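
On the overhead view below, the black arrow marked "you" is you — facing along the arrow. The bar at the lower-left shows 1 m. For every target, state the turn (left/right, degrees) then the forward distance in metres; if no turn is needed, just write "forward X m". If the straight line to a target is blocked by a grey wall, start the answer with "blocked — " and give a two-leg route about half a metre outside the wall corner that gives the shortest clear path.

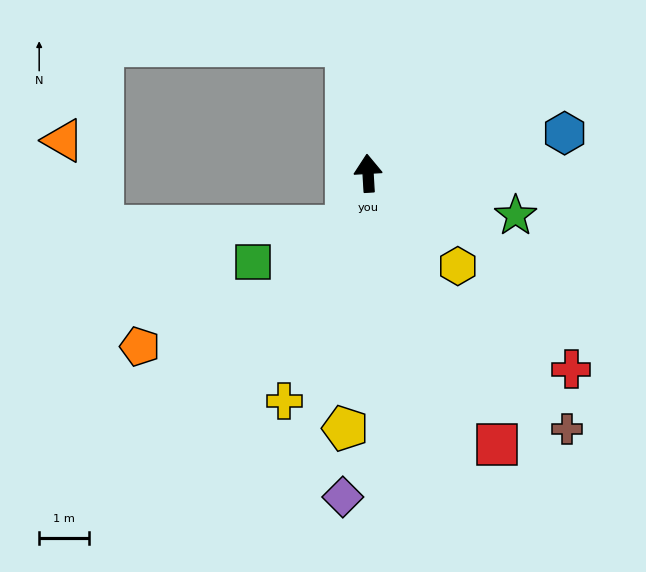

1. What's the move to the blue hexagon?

turn right 82°, forward 4.0 m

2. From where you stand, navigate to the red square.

turn right 158°, forward 6.0 m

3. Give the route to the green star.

turn right 109°, forward 3.1 m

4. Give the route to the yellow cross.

turn left 156°, forward 4.8 m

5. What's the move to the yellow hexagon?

turn right 139°, forward 2.6 m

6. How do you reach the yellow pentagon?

turn left 172°, forward 5.1 m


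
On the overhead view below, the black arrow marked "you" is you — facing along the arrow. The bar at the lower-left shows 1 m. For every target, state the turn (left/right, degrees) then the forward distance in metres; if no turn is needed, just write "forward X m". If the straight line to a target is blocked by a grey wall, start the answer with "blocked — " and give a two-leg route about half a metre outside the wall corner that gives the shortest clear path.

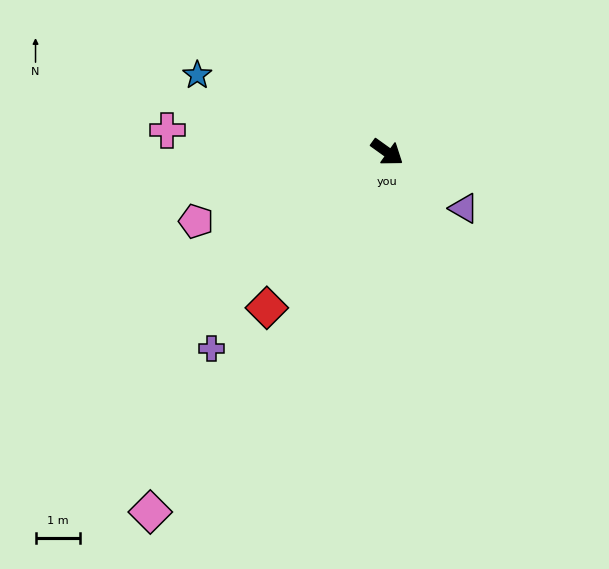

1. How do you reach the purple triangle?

forward 2.2 m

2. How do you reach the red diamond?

turn right 92°, forward 4.5 m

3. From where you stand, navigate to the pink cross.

turn right 150°, forward 5.0 m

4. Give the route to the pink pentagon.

turn right 124°, forward 4.6 m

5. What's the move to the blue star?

turn right 166°, forward 4.6 m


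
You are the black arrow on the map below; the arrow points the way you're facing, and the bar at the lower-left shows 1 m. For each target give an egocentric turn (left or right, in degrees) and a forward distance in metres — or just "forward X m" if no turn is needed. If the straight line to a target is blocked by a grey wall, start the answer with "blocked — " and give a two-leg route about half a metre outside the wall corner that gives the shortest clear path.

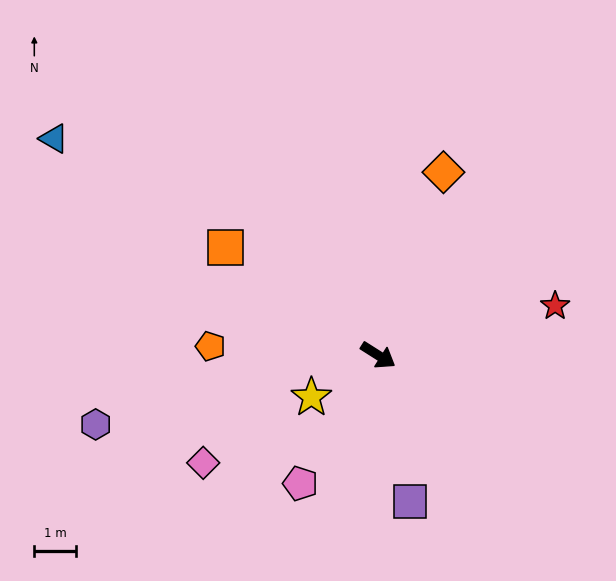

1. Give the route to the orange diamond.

turn left 103°, forward 4.7 m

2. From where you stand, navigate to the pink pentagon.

turn right 89°, forward 3.6 m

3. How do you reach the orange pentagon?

turn right 151°, forward 4.0 m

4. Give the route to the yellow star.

turn right 115°, forward 1.9 m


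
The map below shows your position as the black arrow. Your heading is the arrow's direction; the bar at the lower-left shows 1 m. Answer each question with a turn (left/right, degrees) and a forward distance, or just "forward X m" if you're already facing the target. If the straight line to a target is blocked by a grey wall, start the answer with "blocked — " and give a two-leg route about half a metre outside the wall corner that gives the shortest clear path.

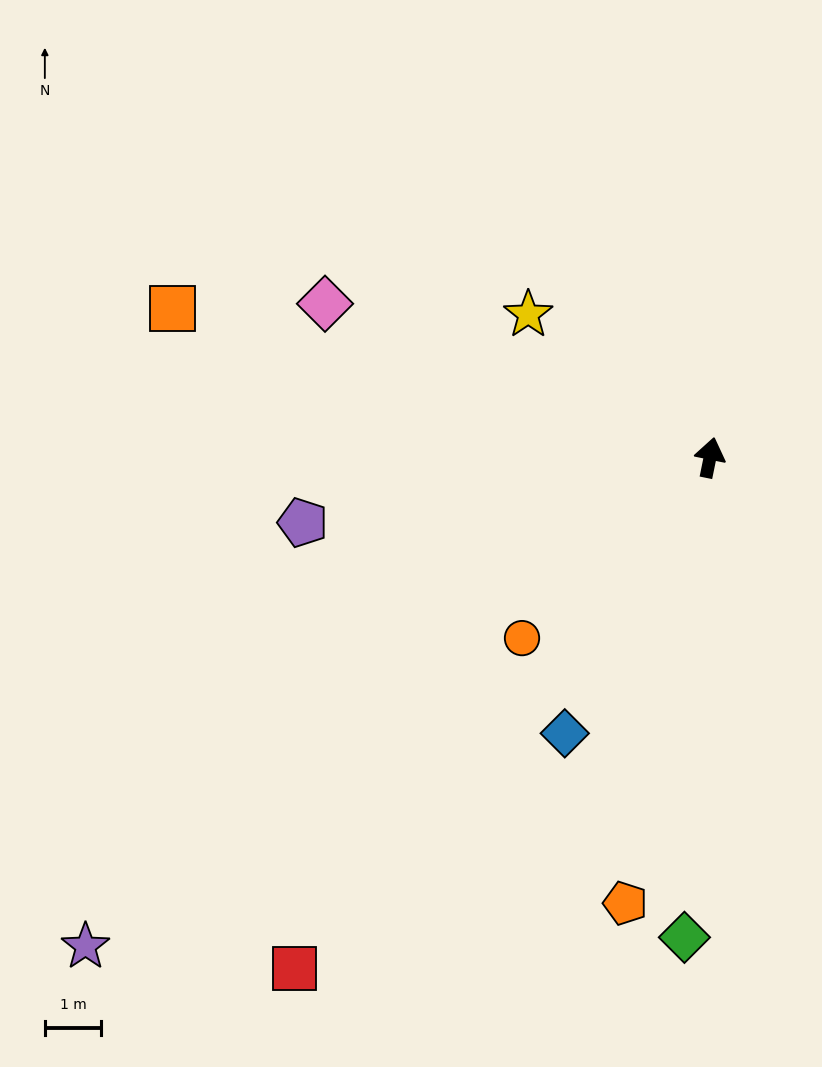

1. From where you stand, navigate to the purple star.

turn left 140°, forward 14.1 m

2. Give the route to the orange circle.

turn left 145°, forward 4.6 m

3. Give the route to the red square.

turn left 152°, forward 11.7 m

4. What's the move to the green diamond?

turn right 172°, forward 8.5 m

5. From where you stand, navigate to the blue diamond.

turn left 164°, forward 5.5 m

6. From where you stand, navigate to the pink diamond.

turn left 80°, forward 7.4 m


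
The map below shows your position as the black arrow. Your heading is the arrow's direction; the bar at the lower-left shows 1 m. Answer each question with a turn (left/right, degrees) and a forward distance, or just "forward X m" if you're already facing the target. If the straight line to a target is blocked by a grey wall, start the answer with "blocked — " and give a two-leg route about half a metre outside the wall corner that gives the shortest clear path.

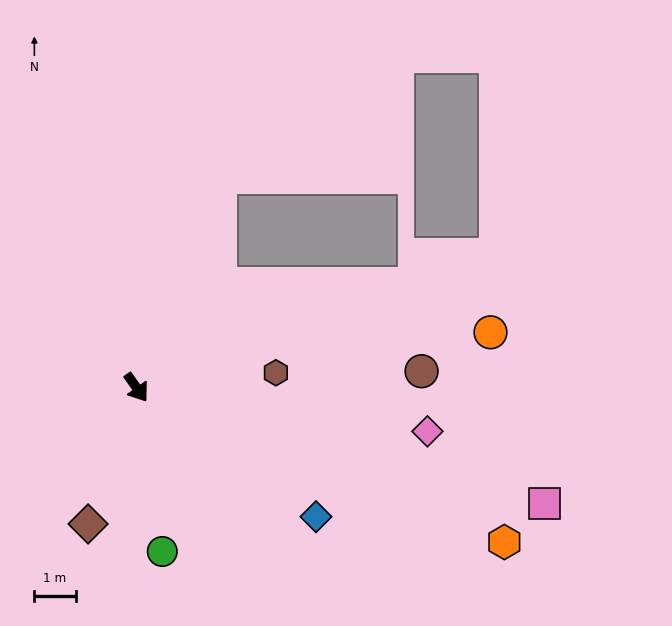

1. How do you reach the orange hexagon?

turn left 32°, forward 9.7 m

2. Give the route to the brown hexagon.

turn left 61°, forward 3.4 m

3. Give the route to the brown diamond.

turn right 55°, forward 3.5 m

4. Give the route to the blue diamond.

turn left 19°, forward 5.4 m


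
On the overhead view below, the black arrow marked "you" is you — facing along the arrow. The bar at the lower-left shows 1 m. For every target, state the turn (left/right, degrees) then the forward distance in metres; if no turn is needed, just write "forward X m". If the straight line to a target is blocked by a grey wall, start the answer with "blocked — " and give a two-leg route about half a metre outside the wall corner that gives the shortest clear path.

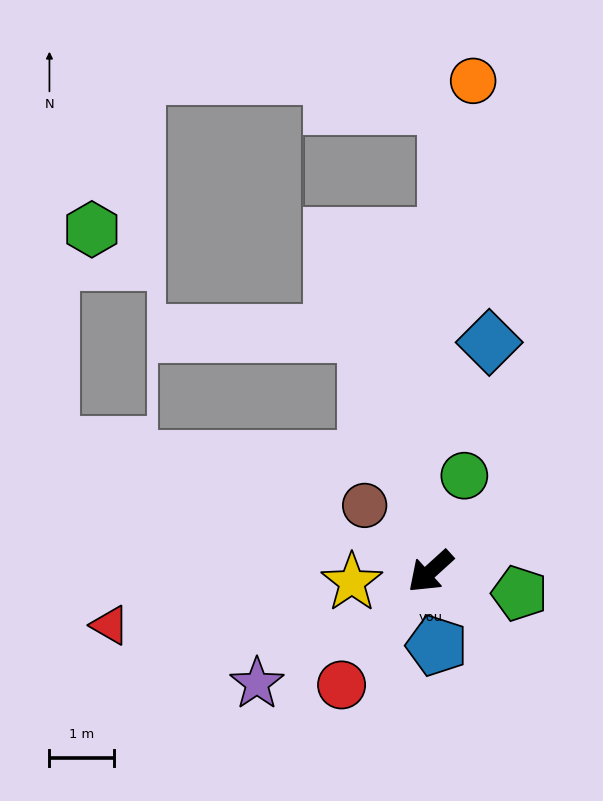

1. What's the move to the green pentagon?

turn left 124°, forward 1.4 m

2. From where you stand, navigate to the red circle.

turn left 10°, forward 2.2 m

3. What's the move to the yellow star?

turn right 34°, forward 1.2 m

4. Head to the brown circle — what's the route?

turn right 87°, forward 1.4 m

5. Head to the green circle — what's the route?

turn right 152°, forward 1.6 m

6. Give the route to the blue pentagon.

turn left 53°, forward 1.1 m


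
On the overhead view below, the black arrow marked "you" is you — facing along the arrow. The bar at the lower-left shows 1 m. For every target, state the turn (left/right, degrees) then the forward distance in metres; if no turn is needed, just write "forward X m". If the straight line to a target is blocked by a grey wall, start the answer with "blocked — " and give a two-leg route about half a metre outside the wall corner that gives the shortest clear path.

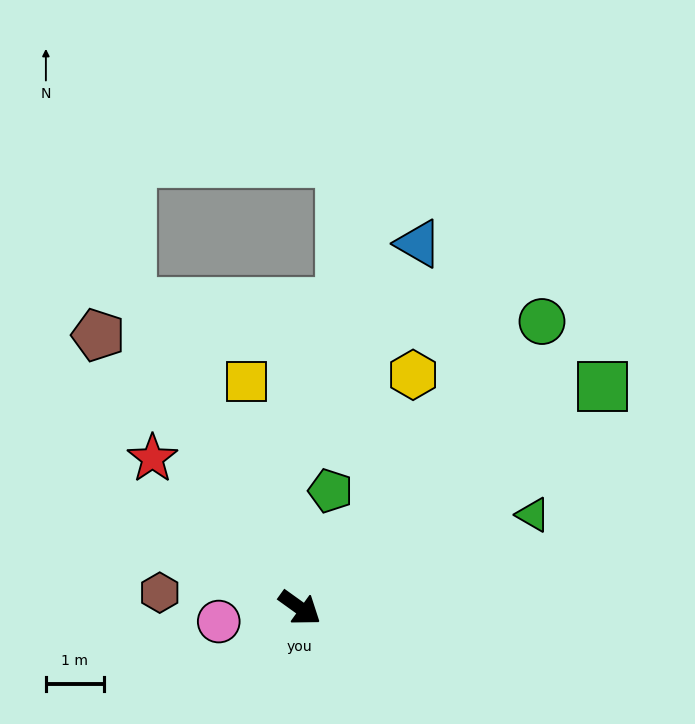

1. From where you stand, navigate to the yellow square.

turn left 139°, forward 4.0 m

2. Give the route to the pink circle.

turn right 135°, forward 1.4 m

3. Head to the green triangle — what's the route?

turn left 57°, forward 4.3 m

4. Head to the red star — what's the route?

turn left 170°, forward 3.6 m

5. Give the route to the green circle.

turn left 85°, forward 6.5 m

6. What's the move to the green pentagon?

turn left 111°, forward 2.1 m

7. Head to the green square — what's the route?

turn left 72°, forward 6.5 m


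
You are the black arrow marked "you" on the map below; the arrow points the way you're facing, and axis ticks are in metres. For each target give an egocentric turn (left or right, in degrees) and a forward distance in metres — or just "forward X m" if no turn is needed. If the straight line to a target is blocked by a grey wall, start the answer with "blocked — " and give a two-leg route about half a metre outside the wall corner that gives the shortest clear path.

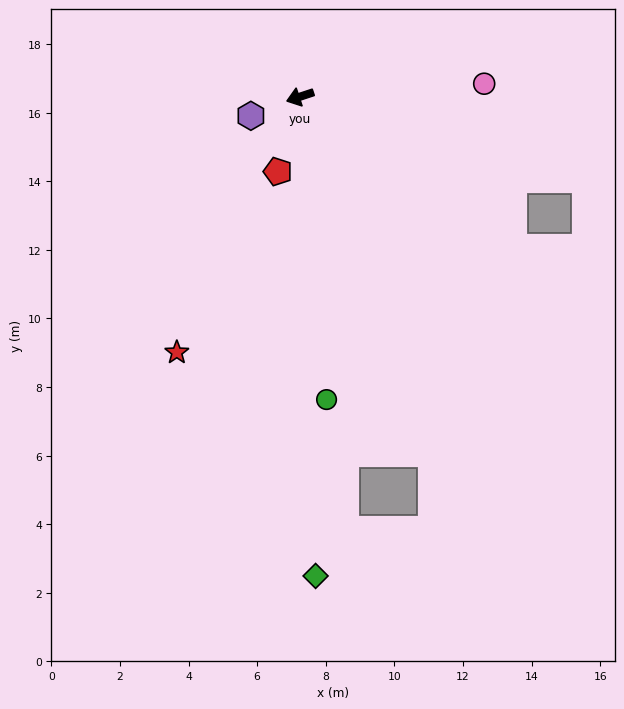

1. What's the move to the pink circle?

turn left 166°, forward 5.4 m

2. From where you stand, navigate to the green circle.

turn left 77°, forward 8.9 m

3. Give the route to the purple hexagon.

turn left 3°, forward 1.5 m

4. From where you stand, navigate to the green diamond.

turn left 74°, forward 14.0 m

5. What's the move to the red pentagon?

turn left 55°, forward 2.3 m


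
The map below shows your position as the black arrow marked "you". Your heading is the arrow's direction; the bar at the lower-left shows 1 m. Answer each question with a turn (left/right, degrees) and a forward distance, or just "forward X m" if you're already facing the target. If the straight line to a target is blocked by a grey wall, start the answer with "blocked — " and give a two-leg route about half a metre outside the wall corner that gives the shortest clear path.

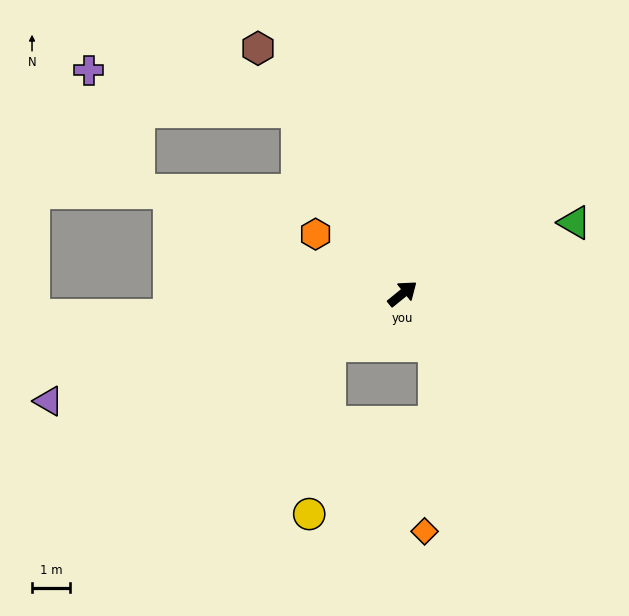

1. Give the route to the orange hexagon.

turn left 107°, forward 2.8 m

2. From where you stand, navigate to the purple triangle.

turn left 158°, forward 9.8 m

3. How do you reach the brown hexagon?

turn left 81°, forward 7.5 m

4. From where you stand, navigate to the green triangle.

turn right 17°, forward 4.9 m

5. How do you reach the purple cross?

blocked — turn left 81°, forward 5.5 m, then turn left 49°, forward 5.6 m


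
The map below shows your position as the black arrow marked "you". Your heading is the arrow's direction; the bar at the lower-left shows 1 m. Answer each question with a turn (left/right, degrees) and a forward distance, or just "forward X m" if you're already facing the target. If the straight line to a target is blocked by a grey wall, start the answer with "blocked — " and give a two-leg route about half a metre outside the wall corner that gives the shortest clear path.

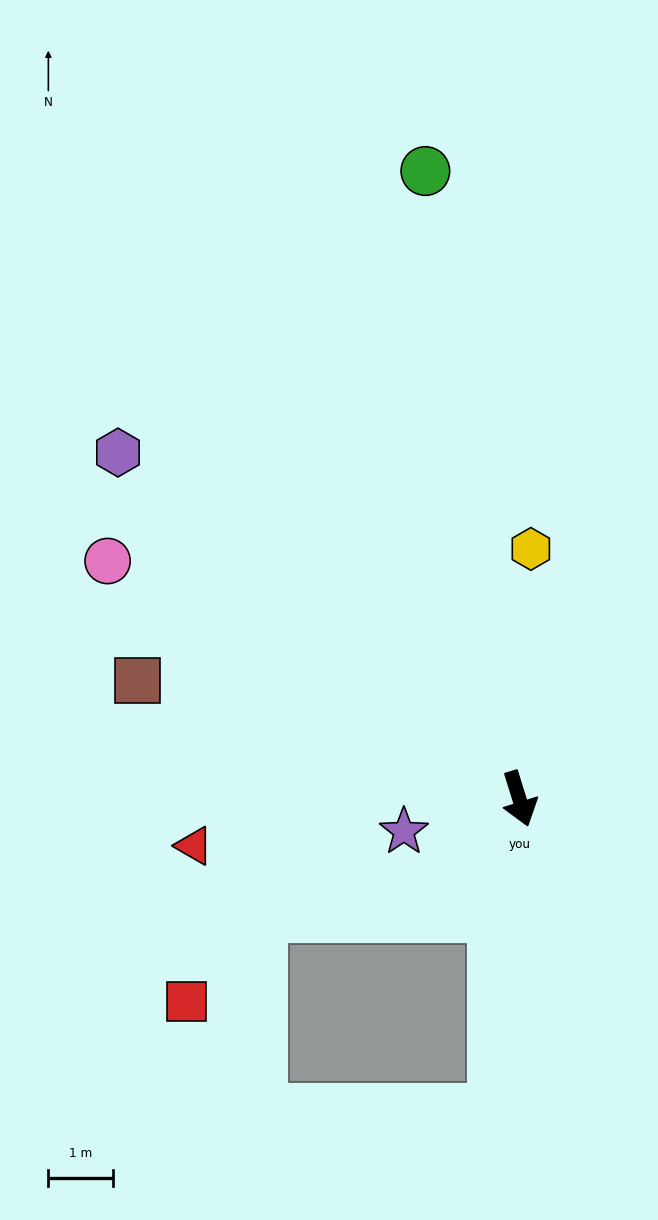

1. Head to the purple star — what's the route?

turn right 91°, forward 1.9 m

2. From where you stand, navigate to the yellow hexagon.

turn left 160°, forward 3.9 m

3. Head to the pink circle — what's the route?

turn right 137°, forward 7.4 m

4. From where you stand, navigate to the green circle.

turn left 171°, forward 9.8 m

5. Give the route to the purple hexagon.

turn right 148°, forward 8.2 m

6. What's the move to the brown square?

turn right 124°, forward 6.2 m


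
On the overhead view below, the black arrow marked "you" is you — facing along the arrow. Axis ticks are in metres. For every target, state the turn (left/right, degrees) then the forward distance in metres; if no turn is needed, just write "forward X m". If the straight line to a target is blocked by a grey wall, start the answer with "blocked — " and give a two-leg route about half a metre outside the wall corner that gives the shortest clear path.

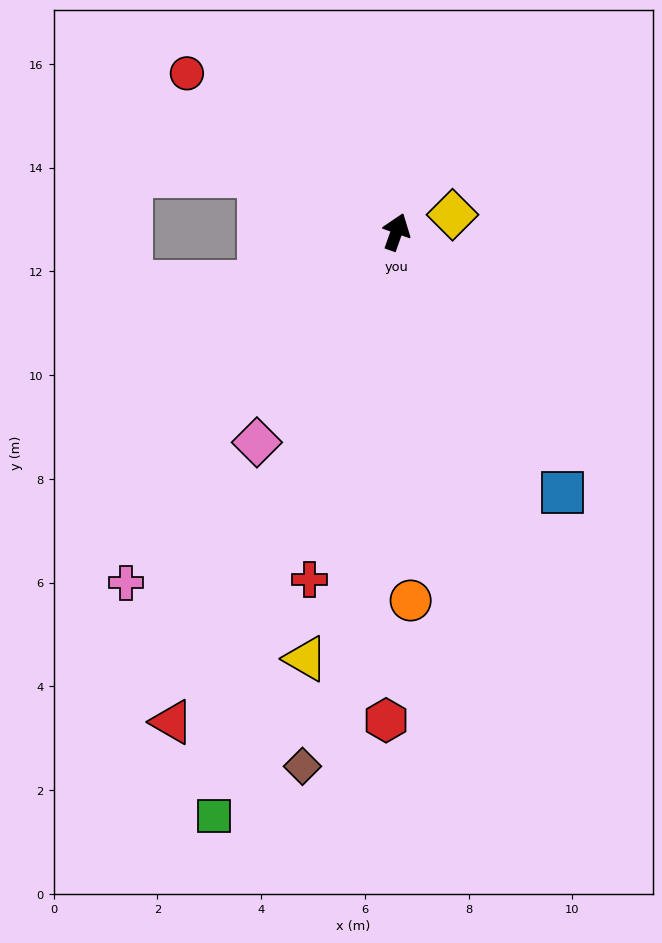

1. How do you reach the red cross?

turn right 175°, forward 6.9 m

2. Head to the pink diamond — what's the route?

turn left 166°, forward 4.9 m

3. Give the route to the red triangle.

turn left 175°, forward 10.4 m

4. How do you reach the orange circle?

turn right 158°, forward 7.1 m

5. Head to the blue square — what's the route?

turn right 128°, forward 6.0 m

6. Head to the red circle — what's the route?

turn left 72°, forward 5.1 m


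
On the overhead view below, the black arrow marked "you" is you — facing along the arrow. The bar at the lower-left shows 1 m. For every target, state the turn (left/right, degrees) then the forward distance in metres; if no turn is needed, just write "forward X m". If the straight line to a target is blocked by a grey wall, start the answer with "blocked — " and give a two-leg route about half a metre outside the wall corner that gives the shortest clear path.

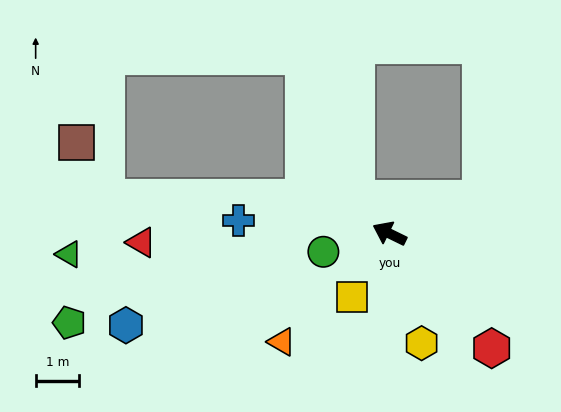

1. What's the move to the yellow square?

turn left 86°, forward 1.7 m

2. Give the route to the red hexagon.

turn left 158°, forward 3.6 m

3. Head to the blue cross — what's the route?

turn left 21°, forward 3.5 m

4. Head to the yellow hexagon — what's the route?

turn left 132°, forward 2.6 m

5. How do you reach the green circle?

turn left 41°, forward 1.6 m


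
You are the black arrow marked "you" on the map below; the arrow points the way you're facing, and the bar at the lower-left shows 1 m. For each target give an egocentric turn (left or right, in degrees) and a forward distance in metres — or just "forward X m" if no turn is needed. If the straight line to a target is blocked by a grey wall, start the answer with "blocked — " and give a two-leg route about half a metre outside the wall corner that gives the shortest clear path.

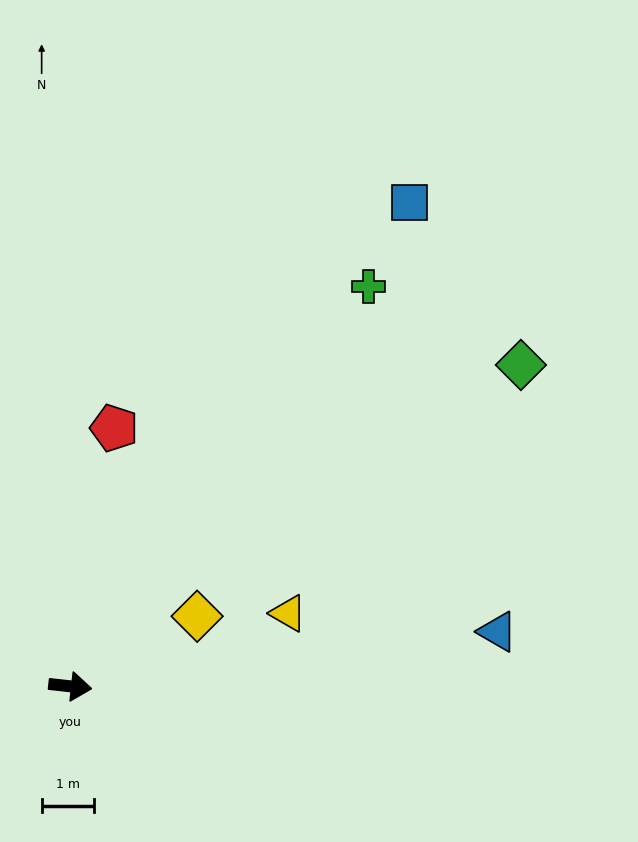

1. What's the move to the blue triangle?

turn left 14°, forward 8.2 m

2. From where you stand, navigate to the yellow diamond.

turn left 35°, forward 2.7 m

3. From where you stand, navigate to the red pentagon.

turn left 87°, forward 5.0 m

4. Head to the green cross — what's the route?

turn left 60°, forward 9.4 m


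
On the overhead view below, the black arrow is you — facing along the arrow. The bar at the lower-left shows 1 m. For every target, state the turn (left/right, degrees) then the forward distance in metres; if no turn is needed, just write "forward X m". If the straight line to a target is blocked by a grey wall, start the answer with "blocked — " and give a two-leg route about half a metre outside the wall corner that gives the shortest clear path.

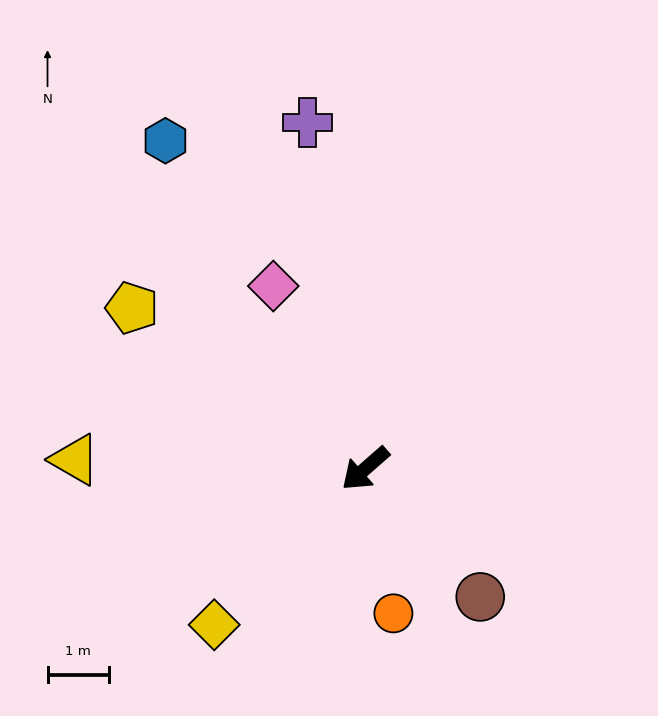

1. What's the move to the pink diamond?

turn right 105°, forward 3.3 m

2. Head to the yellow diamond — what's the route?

turn left 5°, forward 3.5 m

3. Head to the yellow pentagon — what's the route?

turn right 76°, forward 4.6 m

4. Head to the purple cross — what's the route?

turn right 122°, forward 5.7 m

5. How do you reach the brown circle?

turn left 91°, forward 2.8 m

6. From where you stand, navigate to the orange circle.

turn left 60°, forward 2.4 m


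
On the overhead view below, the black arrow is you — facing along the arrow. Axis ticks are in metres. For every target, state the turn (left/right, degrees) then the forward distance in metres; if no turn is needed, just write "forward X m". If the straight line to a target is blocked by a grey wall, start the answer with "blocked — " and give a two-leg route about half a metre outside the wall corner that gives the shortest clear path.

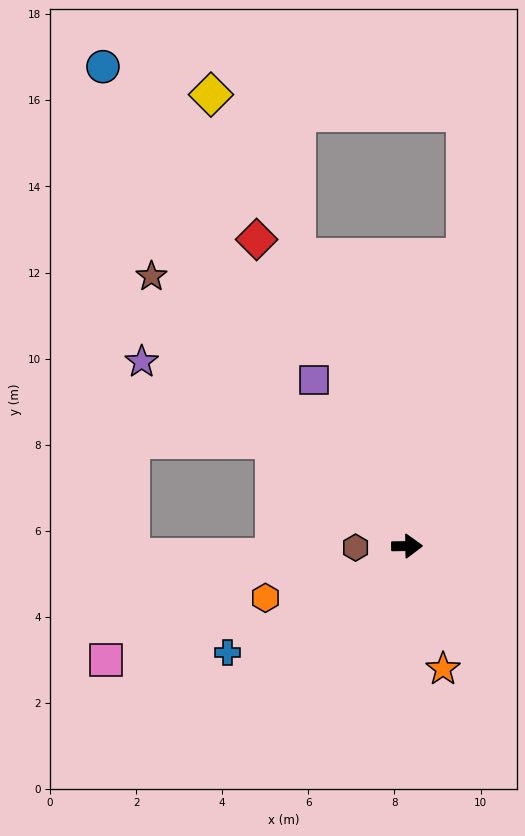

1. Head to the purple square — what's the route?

turn left 118°, forward 4.4 m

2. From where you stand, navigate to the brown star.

turn left 133°, forward 8.6 m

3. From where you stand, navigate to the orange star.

turn right 74°, forward 3.0 m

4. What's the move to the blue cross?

turn right 150°, forward 4.9 m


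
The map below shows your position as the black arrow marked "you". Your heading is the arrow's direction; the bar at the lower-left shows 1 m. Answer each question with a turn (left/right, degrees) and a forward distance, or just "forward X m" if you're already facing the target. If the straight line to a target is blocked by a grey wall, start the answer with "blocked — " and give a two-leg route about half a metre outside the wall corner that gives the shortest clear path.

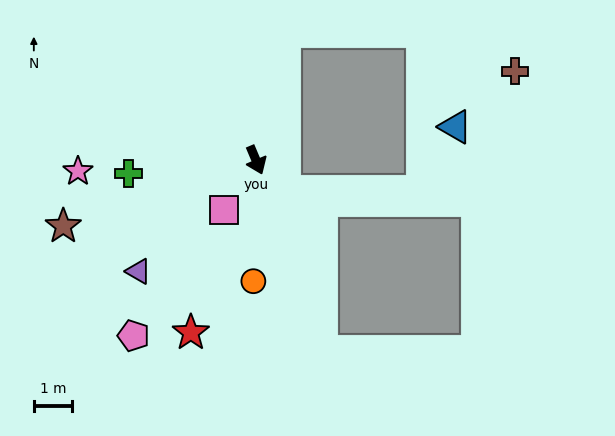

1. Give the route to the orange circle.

turn right 24°, forward 3.2 m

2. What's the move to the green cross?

turn right 107°, forward 3.4 m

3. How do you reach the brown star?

turn right 94°, forward 5.4 m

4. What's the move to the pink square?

turn right 56°, forward 1.6 m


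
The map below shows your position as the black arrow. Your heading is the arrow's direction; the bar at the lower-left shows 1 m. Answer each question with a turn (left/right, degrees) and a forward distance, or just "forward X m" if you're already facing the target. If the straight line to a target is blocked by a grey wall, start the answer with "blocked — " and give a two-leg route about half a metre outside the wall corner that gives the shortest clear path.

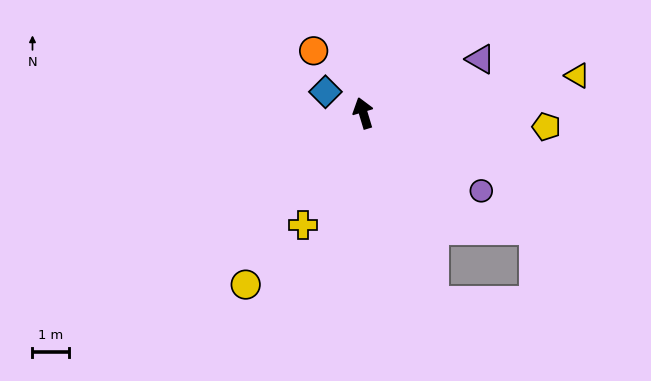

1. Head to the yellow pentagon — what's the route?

turn right 111°, forward 5.0 m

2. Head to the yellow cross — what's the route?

turn left 135°, forward 3.4 m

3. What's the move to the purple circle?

turn right 140°, forward 3.8 m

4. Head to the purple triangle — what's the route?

turn right 82°, forward 3.5 m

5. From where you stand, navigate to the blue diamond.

turn left 44°, forward 1.2 m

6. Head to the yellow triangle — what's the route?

turn right 97°, forward 5.9 m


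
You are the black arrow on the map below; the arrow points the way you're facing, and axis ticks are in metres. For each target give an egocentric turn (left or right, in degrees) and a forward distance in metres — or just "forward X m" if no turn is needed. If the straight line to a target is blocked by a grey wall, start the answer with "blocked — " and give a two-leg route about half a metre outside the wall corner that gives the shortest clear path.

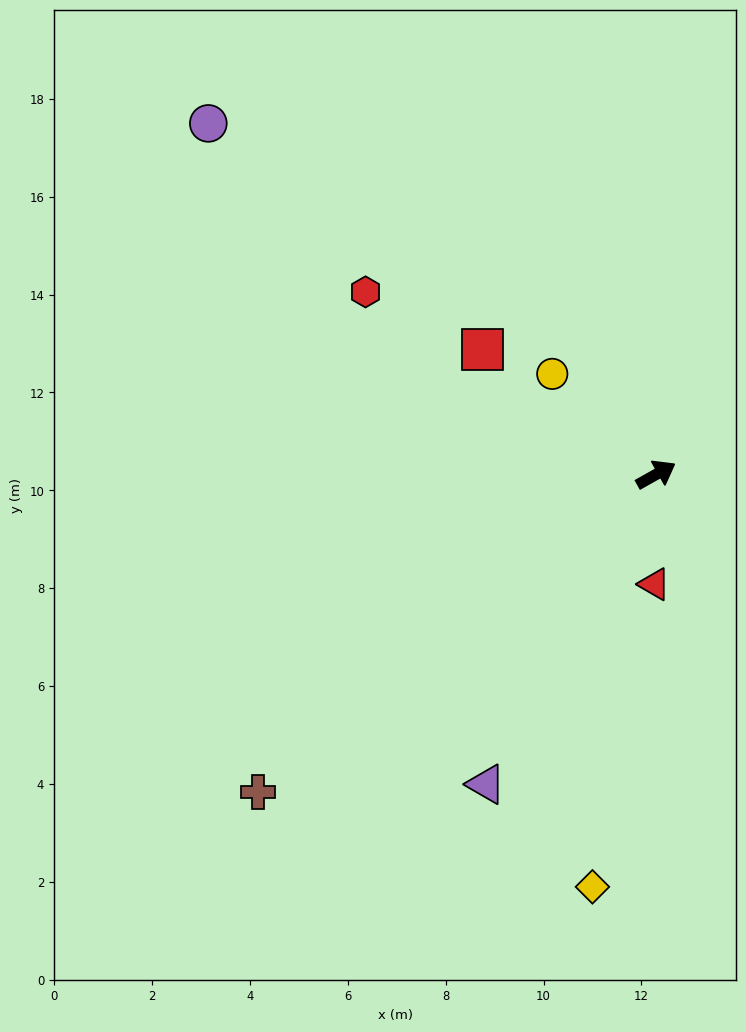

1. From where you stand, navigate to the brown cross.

turn right 171°, forward 10.4 m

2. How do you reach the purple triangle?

turn right 148°, forward 7.2 m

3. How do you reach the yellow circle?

turn left 107°, forward 3.0 m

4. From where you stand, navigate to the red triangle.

turn right 120°, forward 2.2 m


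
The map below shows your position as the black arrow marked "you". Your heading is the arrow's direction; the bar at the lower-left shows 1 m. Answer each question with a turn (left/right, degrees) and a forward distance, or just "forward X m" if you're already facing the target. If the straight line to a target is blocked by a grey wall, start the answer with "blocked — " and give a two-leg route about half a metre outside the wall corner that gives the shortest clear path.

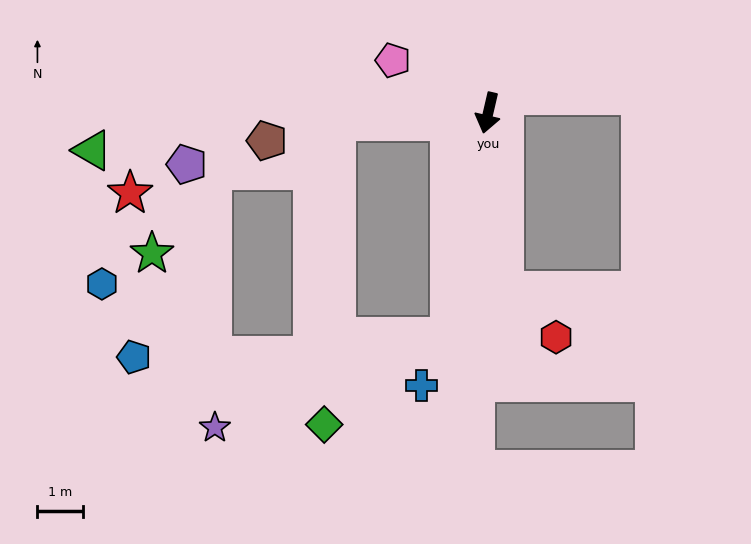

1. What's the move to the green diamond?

blocked — turn right 74°, forward 3.3 m, then turn left 85°, forward 6.6 m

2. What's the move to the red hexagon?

blocked — turn left 18°, forward 3.9 m, then turn left 43°, forward 1.5 m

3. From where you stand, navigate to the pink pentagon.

turn right 106°, forward 2.4 m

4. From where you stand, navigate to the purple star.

blocked — turn left 3°, forward 5.0 m, then turn right 59°, forward 5.5 m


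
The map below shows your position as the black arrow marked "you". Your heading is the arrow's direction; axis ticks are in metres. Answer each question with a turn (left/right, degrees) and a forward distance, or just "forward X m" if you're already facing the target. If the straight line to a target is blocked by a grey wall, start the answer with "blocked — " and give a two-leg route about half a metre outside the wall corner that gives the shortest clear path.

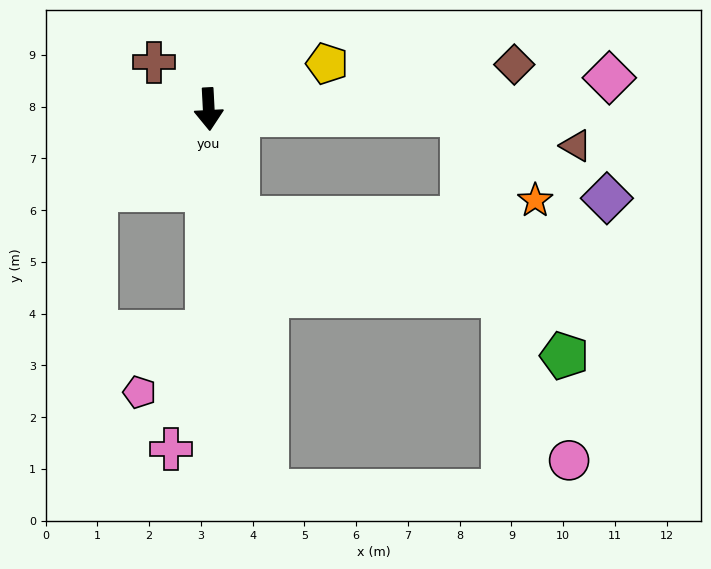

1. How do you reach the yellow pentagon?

turn left 108°, forward 2.5 m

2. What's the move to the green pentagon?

blocked — turn left 86°, forward 4.9 m, then turn right 66°, forward 5.1 m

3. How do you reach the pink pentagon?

blocked — turn right 3°, forward 4.3 m, then turn right 48°, forward 1.8 m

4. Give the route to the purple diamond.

blocked — turn left 86°, forward 4.9 m, then turn right 29°, forward 3.2 m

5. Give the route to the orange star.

blocked — turn left 86°, forward 4.9 m, then turn right 49°, forward 2.2 m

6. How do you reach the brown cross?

turn right 134°, forward 1.4 m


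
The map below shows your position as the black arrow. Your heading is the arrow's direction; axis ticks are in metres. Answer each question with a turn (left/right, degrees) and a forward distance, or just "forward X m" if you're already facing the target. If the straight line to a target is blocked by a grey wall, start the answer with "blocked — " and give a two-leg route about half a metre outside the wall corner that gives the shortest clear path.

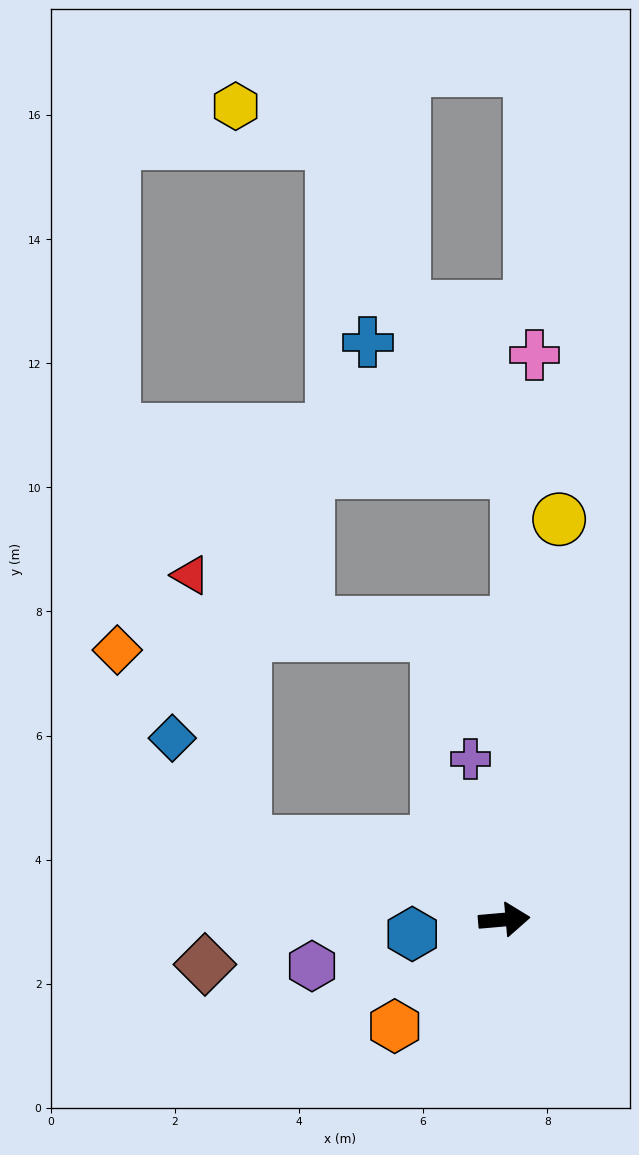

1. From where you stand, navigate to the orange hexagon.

turn right 141°, forward 2.5 m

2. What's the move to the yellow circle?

turn left 77°, forward 6.5 m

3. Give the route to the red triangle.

blocked — turn left 158°, forward 4.4 m, then turn right 61°, forward 4.4 m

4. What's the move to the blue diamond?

blocked — turn left 158°, forward 4.4 m, then turn right 38°, forward 2.0 m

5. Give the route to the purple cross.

turn left 97°, forward 2.6 m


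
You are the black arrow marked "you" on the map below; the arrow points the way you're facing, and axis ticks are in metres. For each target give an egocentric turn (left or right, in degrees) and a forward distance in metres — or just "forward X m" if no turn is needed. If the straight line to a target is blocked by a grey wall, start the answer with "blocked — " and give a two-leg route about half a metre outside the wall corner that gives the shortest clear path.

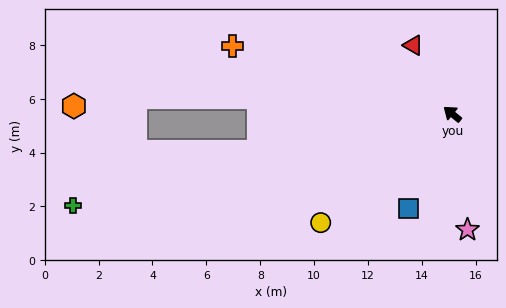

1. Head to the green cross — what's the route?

turn left 53°, forward 14.5 m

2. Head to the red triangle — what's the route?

turn right 21°, forward 2.9 m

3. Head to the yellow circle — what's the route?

turn left 79°, forward 6.3 m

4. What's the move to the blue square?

turn left 104°, forward 3.9 m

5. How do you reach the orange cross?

turn left 22°, forward 8.5 m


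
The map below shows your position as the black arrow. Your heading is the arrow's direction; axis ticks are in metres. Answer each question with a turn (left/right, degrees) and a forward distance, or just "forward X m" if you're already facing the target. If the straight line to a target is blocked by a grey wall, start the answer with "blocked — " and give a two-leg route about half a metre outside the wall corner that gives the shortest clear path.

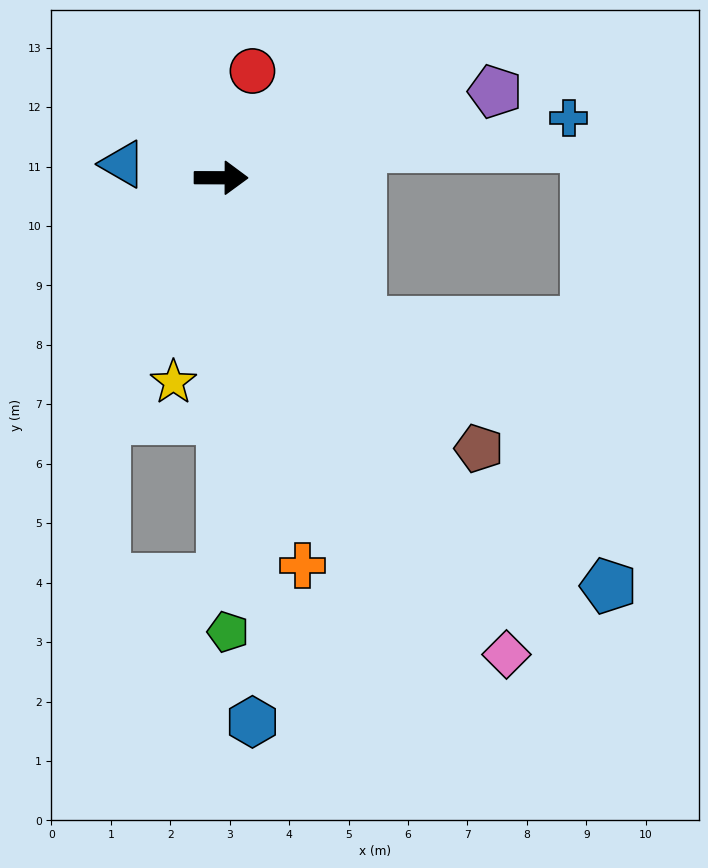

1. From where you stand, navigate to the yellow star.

turn right 103°, forward 3.5 m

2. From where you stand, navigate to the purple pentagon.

turn left 18°, forward 4.8 m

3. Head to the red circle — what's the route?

turn left 74°, forward 1.9 m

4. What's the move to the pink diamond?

turn right 59°, forward 9.3 m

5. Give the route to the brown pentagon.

turn right 46°, forward 6.3 m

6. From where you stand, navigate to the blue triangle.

turn left 172°, forward 1.7 m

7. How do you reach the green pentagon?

turn right 89°, forward 7.6 m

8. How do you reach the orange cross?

turn right 78°, forward 6.7 m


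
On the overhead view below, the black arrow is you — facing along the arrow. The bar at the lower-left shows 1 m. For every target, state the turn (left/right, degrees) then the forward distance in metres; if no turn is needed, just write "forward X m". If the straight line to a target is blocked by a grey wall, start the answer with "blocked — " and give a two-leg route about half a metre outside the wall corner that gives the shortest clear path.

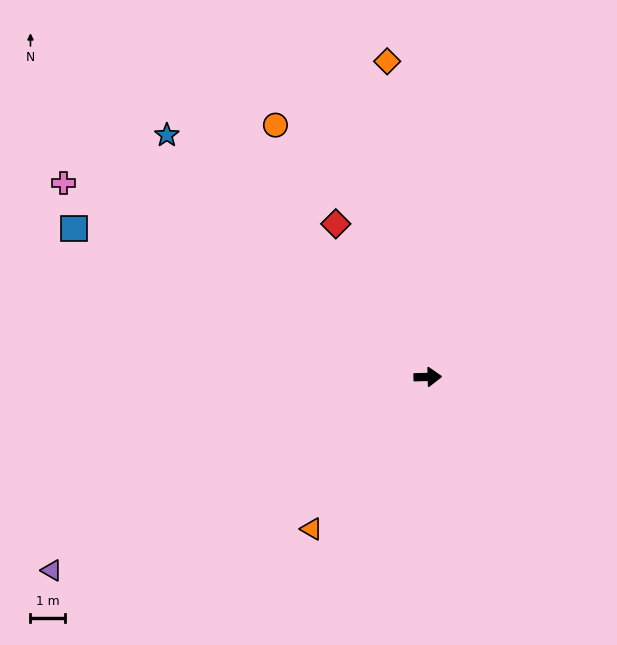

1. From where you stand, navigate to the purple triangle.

turn right 154°, forward 12.3 m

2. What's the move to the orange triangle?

turn right 129°, forward 5.6 m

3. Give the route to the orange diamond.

turn left 96°, forward 9.2 m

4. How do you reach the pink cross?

turn left 150°, forward 12.0 m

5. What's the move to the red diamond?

turn left 119°, forward 5.2 m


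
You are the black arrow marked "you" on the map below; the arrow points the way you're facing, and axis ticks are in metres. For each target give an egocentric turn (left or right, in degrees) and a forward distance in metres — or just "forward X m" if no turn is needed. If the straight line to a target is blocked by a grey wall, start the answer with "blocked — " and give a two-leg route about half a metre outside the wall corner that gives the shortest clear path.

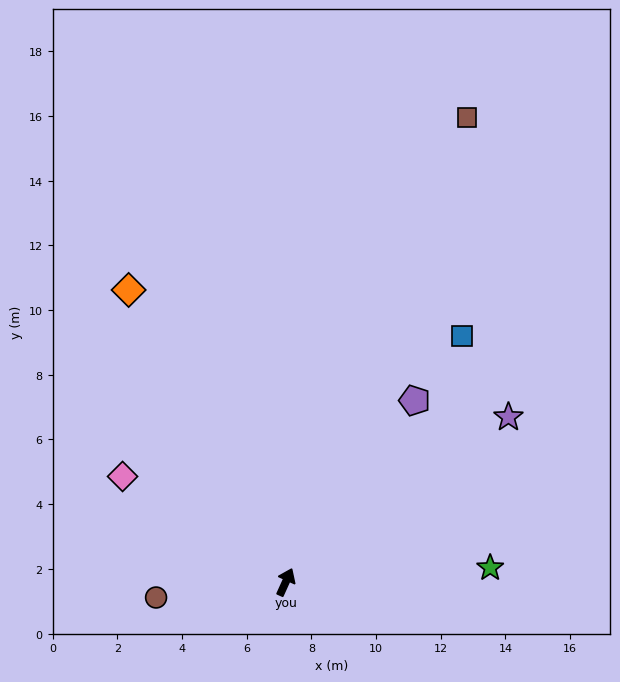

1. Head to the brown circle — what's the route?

turn left 121°, forward 4.0 m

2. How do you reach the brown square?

turn left 3°, forward 15.4 m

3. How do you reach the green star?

turn right 62°, forward 6.3 m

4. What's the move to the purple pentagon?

turn right 11°, forward 6.9 m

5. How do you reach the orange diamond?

turn left 53°, forward 10.3 m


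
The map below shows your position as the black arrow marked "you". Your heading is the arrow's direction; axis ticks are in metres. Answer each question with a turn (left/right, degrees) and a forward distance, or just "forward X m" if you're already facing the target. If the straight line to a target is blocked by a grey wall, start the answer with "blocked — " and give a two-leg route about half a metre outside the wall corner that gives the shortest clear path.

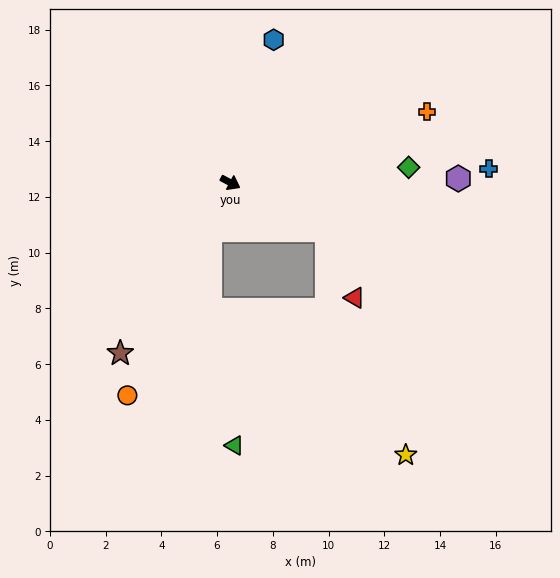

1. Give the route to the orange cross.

turn left 48°, forward 7.5 m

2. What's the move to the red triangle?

blocked — forward 3.9 m, then turn right 39°, forward 2.6 m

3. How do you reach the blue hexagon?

turn left 101°, forward 5.4 m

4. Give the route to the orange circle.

turn right 88°, forward 8.5 m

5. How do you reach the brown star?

turn right 95°, forward 7.3 m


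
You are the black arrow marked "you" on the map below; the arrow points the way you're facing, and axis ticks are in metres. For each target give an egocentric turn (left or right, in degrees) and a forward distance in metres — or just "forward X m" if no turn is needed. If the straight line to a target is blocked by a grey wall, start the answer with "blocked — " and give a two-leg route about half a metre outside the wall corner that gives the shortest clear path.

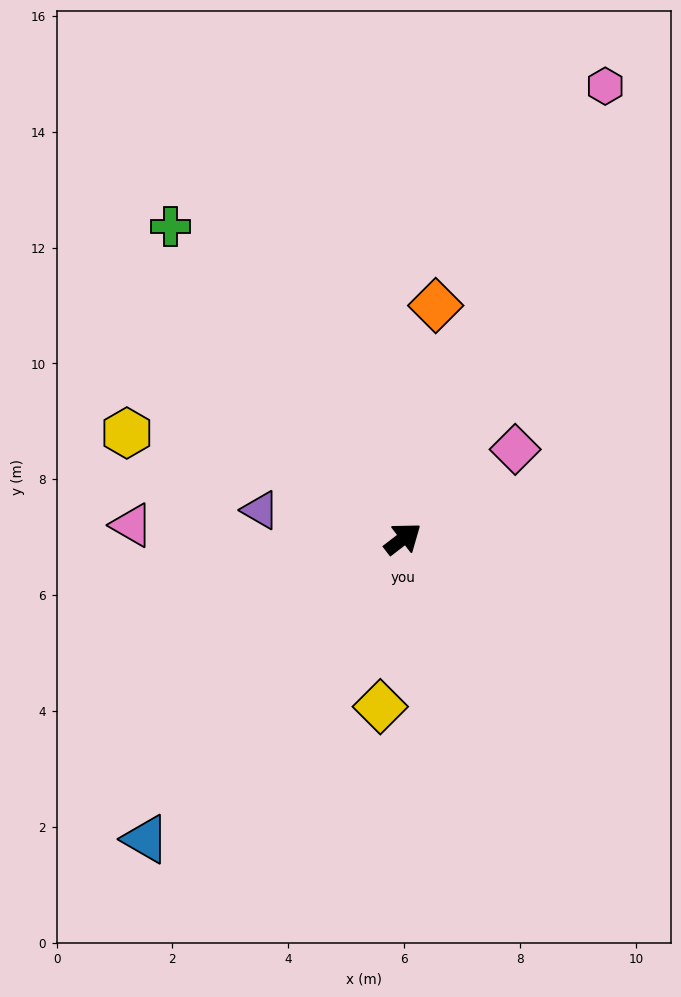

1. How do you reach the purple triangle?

turn left 131°, forward 2.5 m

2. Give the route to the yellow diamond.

turn right 135°, forward 2.9 m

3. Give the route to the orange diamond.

turn left 44°, forward 4.1 m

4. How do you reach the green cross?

turn left 89°, forward 6.7 m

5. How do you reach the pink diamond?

forward 2.5 m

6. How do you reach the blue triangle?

turn right 168°, forward 6.8 m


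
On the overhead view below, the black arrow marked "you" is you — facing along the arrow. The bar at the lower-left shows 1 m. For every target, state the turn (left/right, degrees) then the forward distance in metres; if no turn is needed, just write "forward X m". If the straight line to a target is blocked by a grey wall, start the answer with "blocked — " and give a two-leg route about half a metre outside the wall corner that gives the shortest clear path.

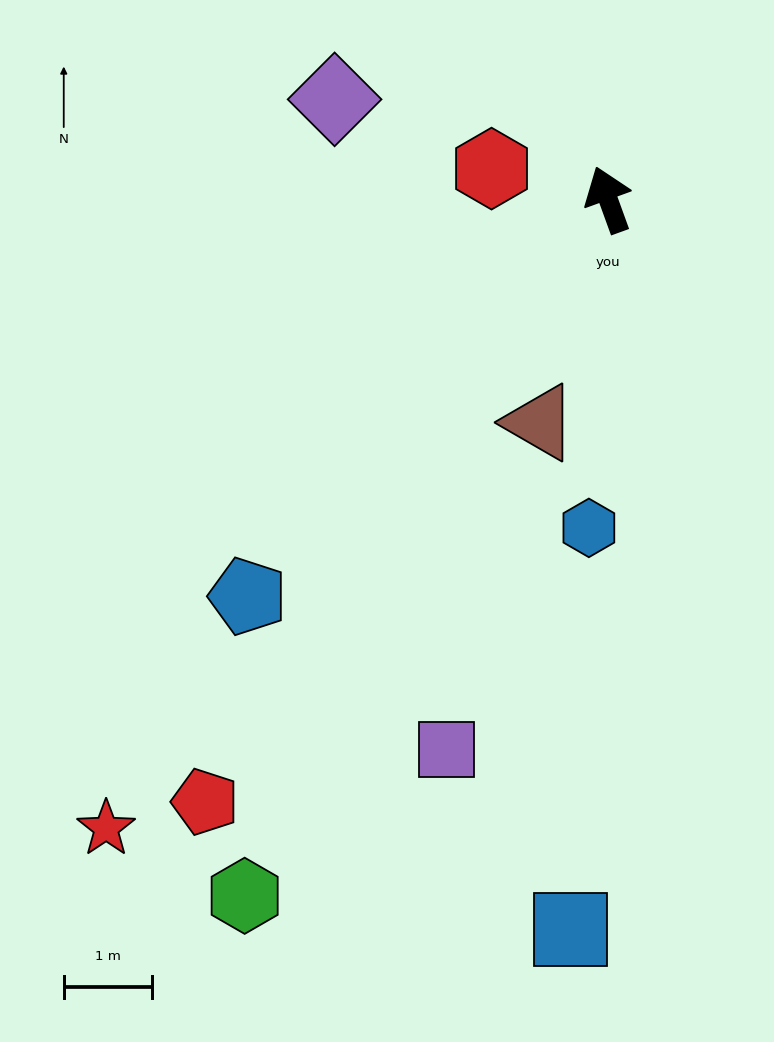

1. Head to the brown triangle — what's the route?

turn left 143°, forward 2.6 m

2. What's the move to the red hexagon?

turn left 55°, forward 1.4 m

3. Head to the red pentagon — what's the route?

turn left 126°, forward 8.2 m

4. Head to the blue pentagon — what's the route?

turn left 118°, forward 6.1 m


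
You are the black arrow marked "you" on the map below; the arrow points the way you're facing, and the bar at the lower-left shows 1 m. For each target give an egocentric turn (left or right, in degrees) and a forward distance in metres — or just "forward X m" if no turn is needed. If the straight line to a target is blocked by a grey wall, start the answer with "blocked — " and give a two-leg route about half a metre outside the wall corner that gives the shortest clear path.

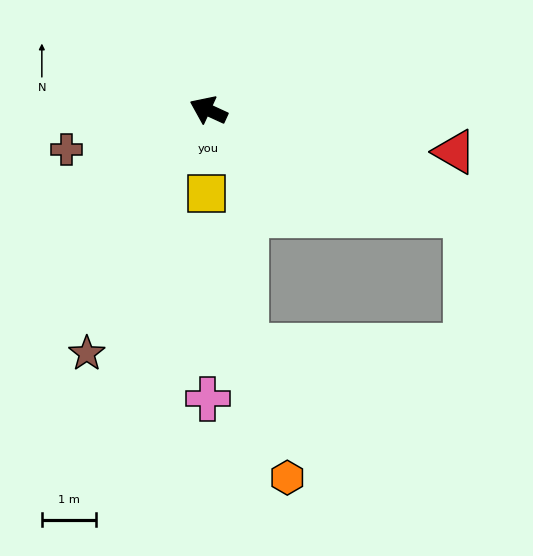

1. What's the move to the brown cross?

turn left 40°, forward 2.7 m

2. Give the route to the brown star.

turn left 88°, forward 5.0 m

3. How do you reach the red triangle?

turn right 165°, forward 4.6 m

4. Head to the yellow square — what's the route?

turn left 113°, forward 1.5 m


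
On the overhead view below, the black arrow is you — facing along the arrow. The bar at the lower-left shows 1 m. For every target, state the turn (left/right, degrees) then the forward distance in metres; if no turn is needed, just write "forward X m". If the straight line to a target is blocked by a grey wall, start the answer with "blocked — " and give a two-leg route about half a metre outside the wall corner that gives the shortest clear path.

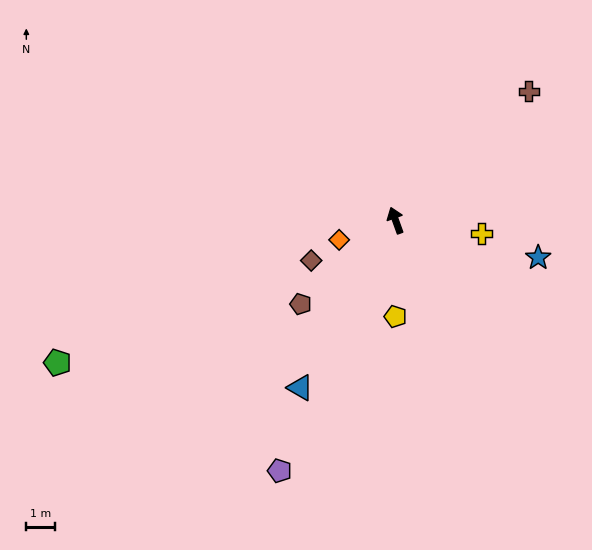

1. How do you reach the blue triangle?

turn left 131°, forward 6.6 m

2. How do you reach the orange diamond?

turn left 89°, forward 2.0 m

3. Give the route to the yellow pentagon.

turn left 160°, forward 3.3 m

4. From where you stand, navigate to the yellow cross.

turn right 119°, forward 3.0 m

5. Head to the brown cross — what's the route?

turn right 66°, forward 6.4 m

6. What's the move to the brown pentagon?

turn left 112°, forward 4.3 m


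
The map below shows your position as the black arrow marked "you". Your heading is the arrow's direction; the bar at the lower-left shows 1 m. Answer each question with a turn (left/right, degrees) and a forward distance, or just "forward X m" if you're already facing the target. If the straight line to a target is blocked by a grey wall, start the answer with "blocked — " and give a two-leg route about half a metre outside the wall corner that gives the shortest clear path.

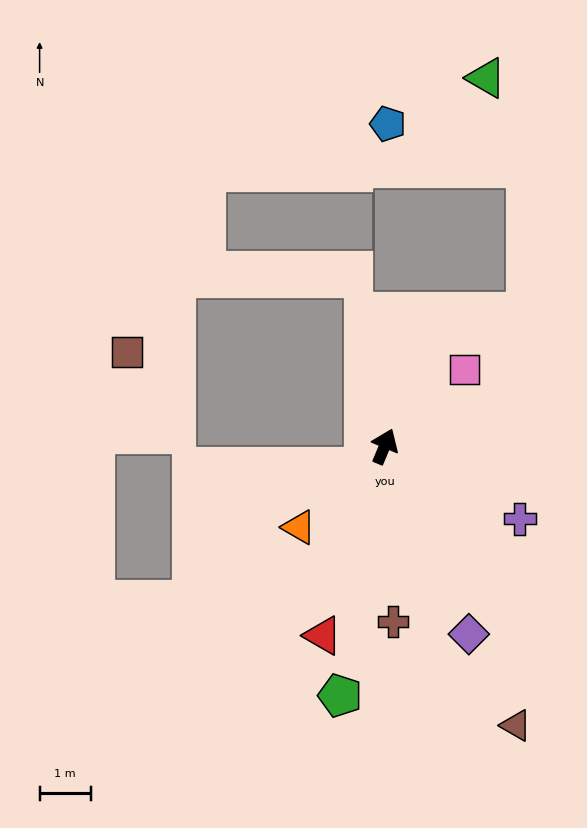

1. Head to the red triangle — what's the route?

turn right 175°, forward 3.9 m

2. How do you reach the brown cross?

turn right 155°, forward 3.4 m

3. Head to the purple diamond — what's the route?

turn right 133°, forward 4.0 m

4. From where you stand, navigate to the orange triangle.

turn left 156°, forward 2.3 m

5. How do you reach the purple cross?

turn right 95°, forward 3.0 m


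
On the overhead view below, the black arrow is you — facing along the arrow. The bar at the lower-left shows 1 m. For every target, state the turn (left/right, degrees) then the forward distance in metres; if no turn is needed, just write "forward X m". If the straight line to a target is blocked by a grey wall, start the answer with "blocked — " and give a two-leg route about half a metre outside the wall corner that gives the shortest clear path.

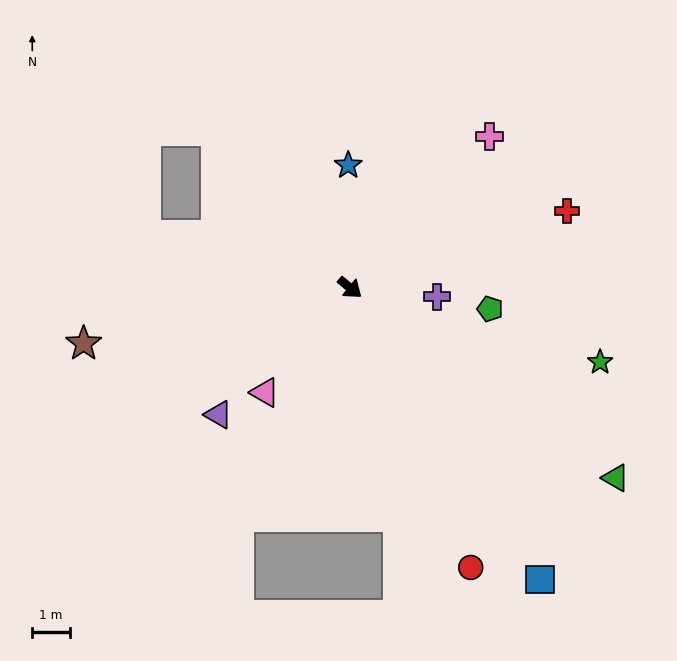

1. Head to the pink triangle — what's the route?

turn right 90°, forward 3.6 m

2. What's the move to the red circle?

turn right 27°, forward 8.1 m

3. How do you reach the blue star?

turn left 130°, forward 3.3 m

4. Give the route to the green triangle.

turn left 4°, forward 8.7 m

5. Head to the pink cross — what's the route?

turn left 86°, forward 5.5 m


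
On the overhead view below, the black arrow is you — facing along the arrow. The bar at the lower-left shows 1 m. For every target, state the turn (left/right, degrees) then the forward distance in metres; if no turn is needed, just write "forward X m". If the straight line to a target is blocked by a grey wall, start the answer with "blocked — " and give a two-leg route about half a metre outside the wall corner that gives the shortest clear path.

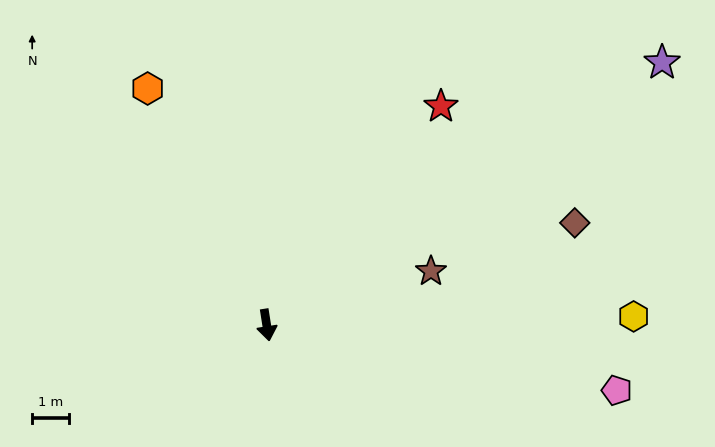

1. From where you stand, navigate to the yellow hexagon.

turn left 82°, forward 10.1 m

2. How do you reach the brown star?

turn left 99°, forward 4.8 m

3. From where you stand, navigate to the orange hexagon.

turn right 162°, forward 7.3 m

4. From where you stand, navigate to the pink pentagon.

turn left 70°, forward 9.8 m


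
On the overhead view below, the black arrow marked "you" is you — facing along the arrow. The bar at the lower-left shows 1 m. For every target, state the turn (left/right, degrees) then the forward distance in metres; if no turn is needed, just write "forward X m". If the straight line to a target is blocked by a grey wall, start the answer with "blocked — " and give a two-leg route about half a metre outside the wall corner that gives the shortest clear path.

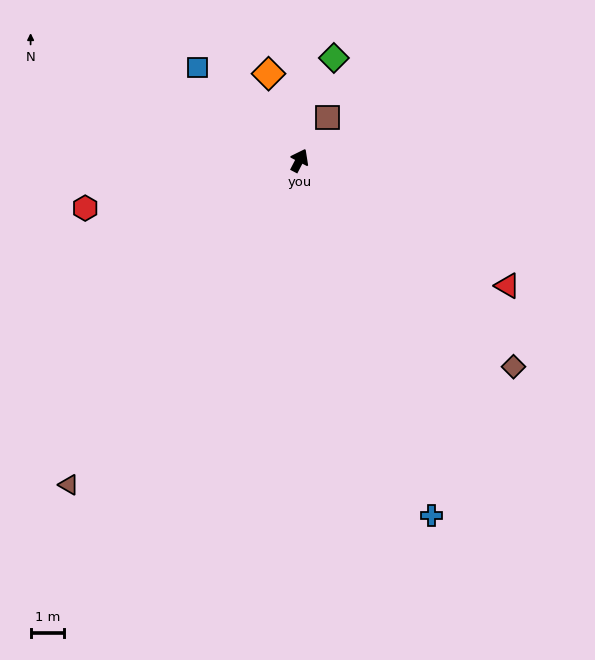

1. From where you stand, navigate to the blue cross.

turn right 132°, forward 11.3 m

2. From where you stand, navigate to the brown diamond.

turn right 107°, forward 8.9 m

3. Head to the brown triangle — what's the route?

turn left 172°, forward 11.9 m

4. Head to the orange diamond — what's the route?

turn left 47°, forward 2.7 m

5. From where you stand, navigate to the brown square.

turn right 6°, forward 1.5 m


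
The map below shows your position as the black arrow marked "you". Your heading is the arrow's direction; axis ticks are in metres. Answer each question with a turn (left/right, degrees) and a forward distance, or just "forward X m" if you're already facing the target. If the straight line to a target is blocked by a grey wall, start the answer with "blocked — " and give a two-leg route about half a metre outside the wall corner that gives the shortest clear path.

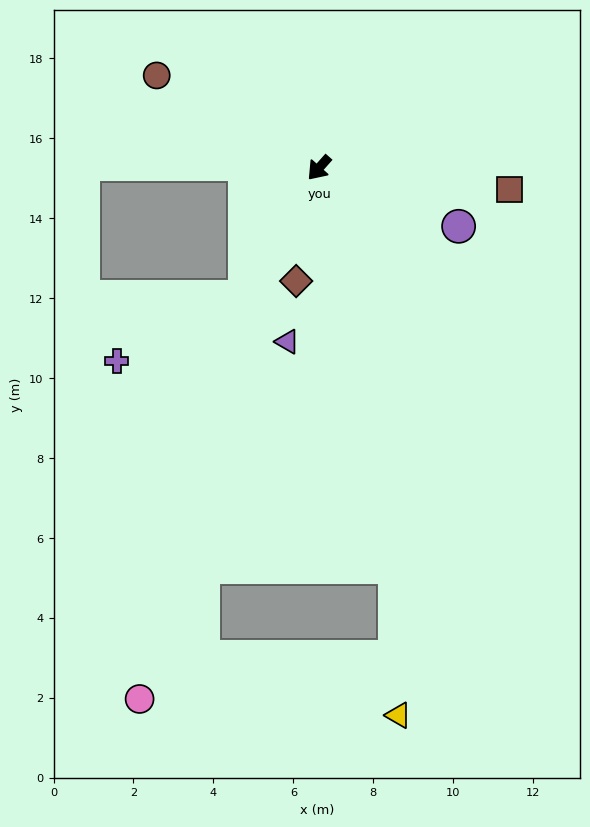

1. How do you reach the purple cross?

blocked — turn left 12°, forward 3.7 m, then turn right 34°, forward 3.6 m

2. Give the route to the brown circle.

turn right 78°, forward 4.7 m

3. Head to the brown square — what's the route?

turn left 125°, forward 4.8 m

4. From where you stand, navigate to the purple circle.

turn left 109°, forward 3.8 m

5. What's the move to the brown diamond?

turn left 30°, forward 2.9 m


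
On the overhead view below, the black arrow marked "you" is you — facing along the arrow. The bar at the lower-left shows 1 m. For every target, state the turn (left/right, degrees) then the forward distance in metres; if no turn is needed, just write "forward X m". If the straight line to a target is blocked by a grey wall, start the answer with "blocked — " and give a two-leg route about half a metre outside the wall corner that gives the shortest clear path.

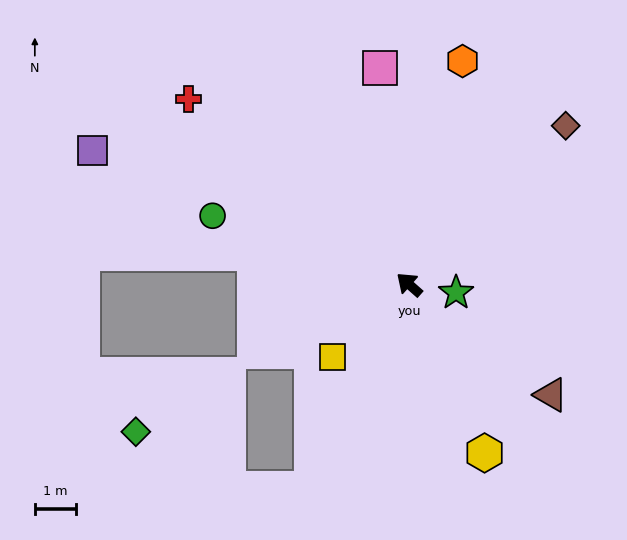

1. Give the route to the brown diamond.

turn right 93°, forward 5.4 m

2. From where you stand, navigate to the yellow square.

turn left 85°, forward 2.6 m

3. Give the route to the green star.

turn right 148°, forward 1.2 m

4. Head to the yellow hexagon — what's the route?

turn left 156°, forward 4.5 m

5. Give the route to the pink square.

turn right 41°, forward 5.3 m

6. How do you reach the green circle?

turn left 22°, forward 5.1 m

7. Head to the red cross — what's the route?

forward 7.0 m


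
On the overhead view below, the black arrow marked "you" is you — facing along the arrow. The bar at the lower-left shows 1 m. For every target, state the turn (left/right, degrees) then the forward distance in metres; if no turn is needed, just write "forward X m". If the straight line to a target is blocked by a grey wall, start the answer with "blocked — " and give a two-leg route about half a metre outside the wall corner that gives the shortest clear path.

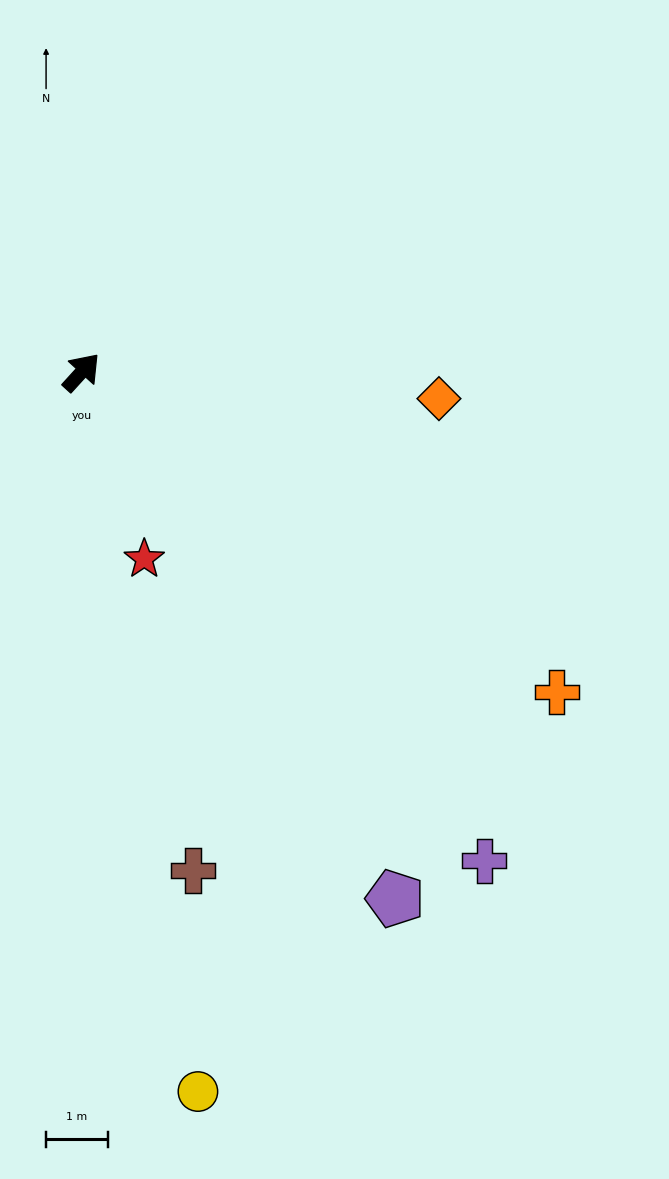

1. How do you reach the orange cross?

turn right 82°, forward 9.2 m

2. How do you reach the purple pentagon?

turn right 107°, forward 9.9 m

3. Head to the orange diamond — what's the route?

turn right 52°, forward 5.8 m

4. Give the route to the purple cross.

turn right 98°, forward 10.2 m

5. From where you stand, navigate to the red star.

turn right 119°, forward 3.2 m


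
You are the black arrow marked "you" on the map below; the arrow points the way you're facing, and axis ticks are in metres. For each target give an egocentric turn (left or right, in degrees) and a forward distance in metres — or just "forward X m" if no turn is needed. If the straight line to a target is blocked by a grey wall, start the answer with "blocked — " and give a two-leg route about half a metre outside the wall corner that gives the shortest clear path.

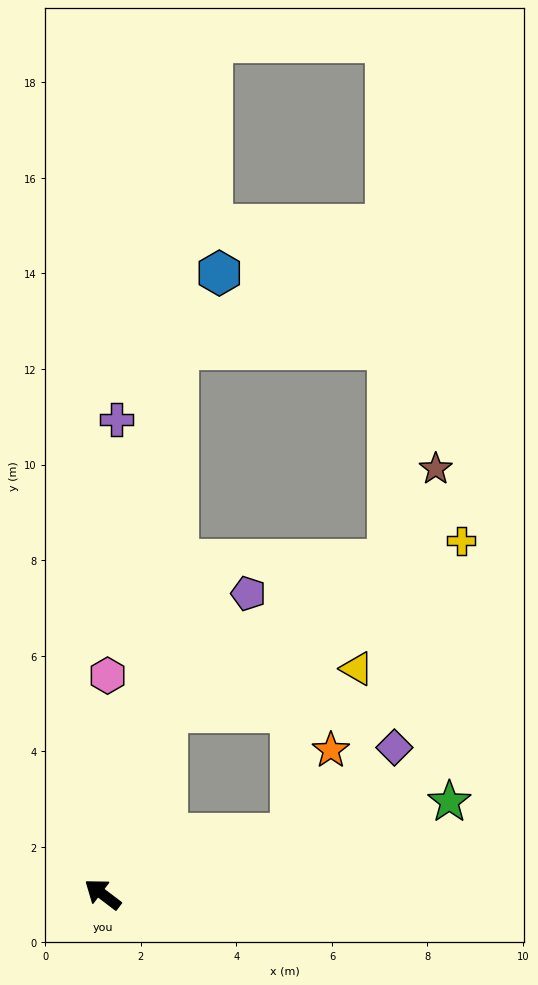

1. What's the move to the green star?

turn right 128°, forward 7.5 m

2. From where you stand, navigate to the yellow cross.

blocked — turn right 72°, forward 4.0 m, then turn right 41°, forward 7.1 m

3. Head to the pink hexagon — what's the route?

turn right 54°, forward 4.6 m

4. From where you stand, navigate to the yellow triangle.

blocked — turn right 72°, forward 4.0 m, then turn right 58°, forward 4.1 m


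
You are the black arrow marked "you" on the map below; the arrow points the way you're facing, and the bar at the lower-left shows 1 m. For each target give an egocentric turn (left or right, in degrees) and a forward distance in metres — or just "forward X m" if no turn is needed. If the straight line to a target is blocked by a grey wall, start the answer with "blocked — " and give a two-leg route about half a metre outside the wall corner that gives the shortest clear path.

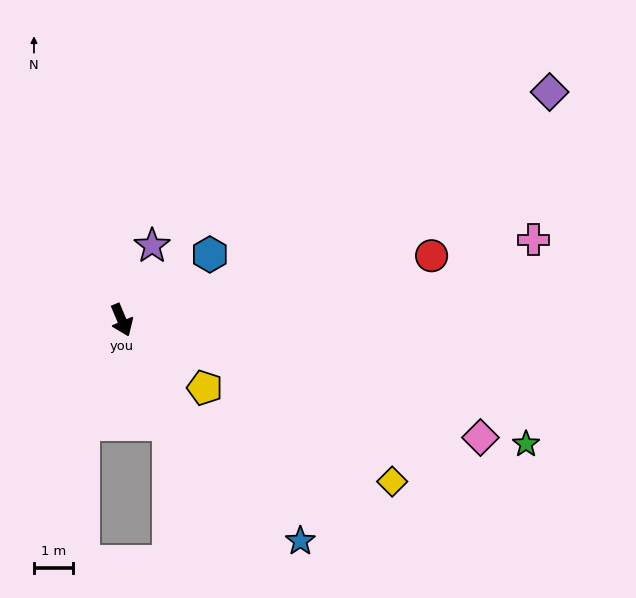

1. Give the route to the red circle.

turn left 79°, forward 8.1 m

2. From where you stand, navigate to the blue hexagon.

turn left 104°, forward 2.8 m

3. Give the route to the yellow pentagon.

turn left 28°, forward 2.7 m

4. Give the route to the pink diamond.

turn left 49°, forward 9.6 m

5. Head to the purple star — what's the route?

turn left 135°, forward 2.0 m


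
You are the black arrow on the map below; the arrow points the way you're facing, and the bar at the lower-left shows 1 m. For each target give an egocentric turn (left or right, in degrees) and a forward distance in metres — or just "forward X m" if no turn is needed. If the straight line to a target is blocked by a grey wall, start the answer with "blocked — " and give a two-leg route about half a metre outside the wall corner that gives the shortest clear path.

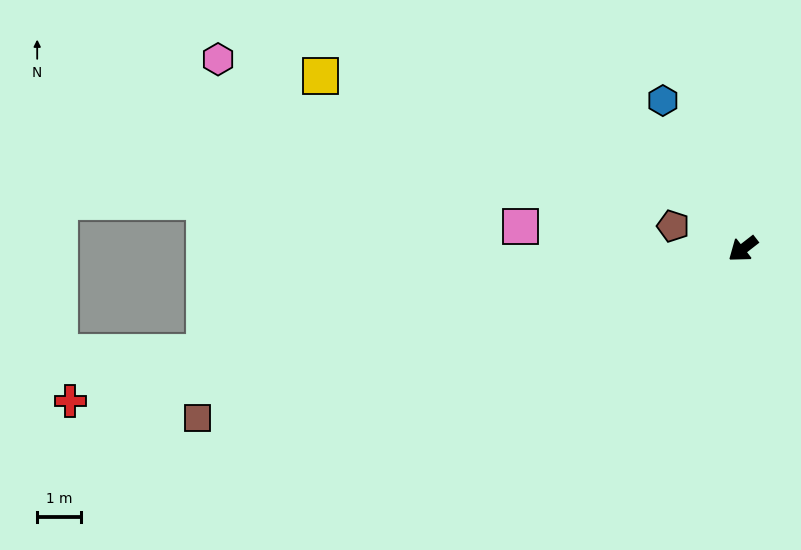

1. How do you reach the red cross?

turn right 25°, forward 15.7 m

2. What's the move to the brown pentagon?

turn right 56°, forward 1.7 m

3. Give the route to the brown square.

turn right 21°, forward 13.0 m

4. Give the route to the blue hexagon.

turn right 100°, forward 3.8 m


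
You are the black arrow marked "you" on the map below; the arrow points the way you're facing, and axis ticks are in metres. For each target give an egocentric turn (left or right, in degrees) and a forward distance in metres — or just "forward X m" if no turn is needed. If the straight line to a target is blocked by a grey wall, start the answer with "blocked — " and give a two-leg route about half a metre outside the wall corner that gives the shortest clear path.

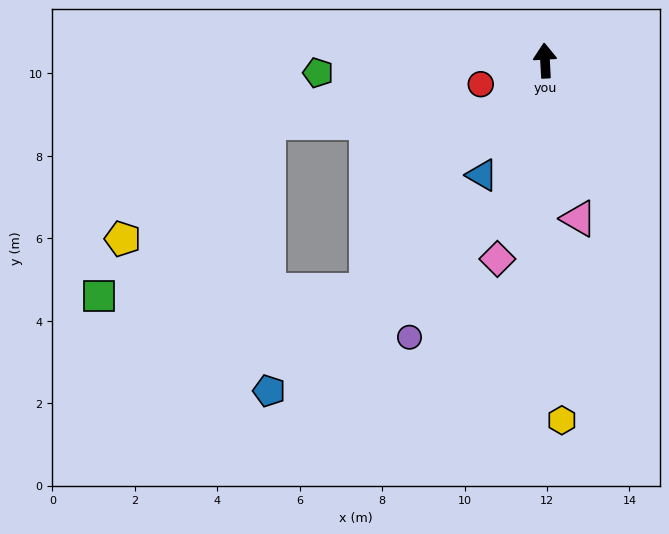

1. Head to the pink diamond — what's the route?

turn left 163°, forward 4.9 m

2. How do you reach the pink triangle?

turn right 171°, forward 3.9 m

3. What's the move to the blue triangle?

turn left 148°, forward 3.2 m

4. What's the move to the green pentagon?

turn left 90°, forward 5.5 m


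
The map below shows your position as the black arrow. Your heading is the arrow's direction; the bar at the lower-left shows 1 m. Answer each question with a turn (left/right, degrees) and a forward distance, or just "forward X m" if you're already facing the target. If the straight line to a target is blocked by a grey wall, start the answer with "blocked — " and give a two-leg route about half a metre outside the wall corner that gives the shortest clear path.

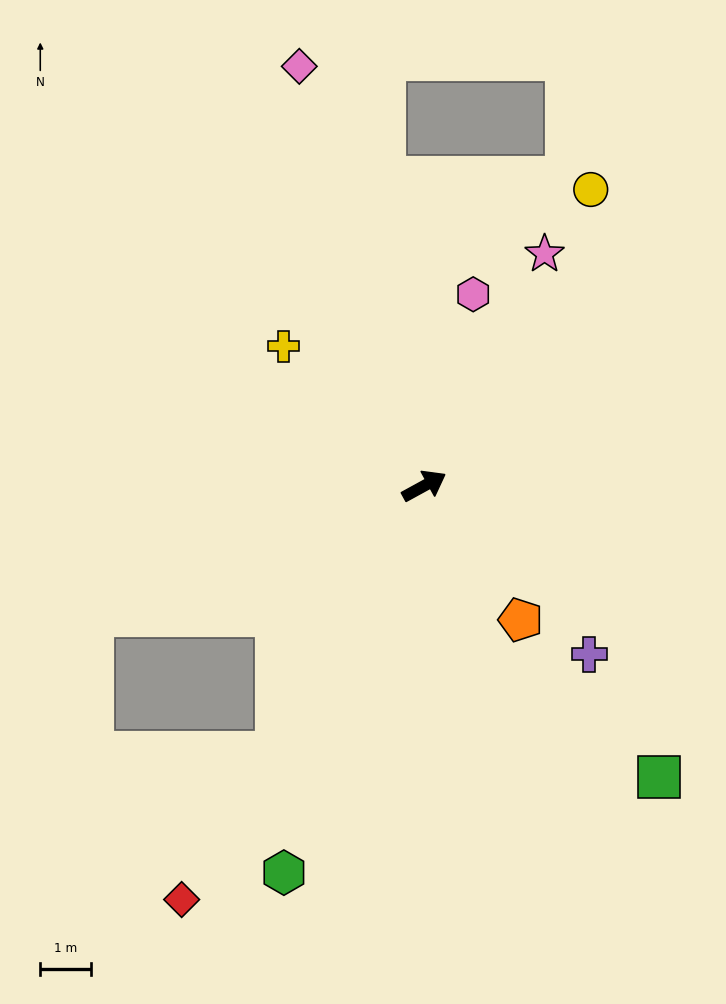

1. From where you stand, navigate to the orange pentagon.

turn right 83°, forward 3.2 m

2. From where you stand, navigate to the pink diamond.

turn left 78°, forward 8.6 m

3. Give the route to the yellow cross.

turn left 106°, forward 3.9 m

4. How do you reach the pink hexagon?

turn left 47°, forward 3.9 m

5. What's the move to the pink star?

turn left 34°, forward 5.1 m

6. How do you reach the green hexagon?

turn right 139°, forward 8.0 m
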